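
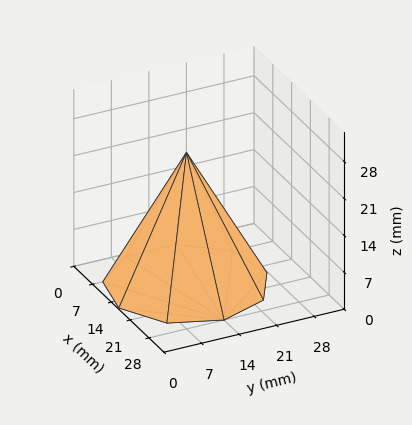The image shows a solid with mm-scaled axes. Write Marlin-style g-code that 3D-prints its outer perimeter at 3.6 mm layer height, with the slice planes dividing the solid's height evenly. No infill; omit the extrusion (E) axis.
Reading the render: the shape is a regular 9-sided pyramid, base circumscribed radius ≈ 14 mm, apex at z ≈ 25 mm (dimensions read to the nearest mm from the axis ticks). For the g-code, the solid's height is divided into equal slices at the stated Δz and each level perimeter traced with G1 moves after a G0 lift.

; perimeter-only toolpath
G21 ; units = mm
G90 ; absolute positioning
G28 ; home
; layer 1
G0 Z3.6
G0 X26.0 Y14.0
G1 X23.2 Y21.7
G1 X16.1 Y25.8
G1 X8.0 Y24.4
G1 X2.7 Y18.1
G1 X2.7 Y9.9
G1 X8.0 Y3.6
G1 X16.1 Y2.2
G1 X23.2 Y6.3
G1 X26.0 Y14.0
; layer 2
G0 Z7.1
G0 X24.0 Y14.0
G1 X21.6 Y20.4
G1 X15.7 Y23.9
G1 X9.0 Y22.6
G1 X4.6 Y17.4
G1 X4.6 Y10.6
G1 X9.0 Y5.4
G1 X15.7 Y4.1
G1 X21.6 Y7.6
G1 X24.0 Y14.0
; layer 3
G0 Z10.7
G0 X22.0 Y14.0
G1 X20.1 Y19.1
G1 X15.4 Y21.9
G1 X10.0 Y20.9
G1 X6.5 Y16.7
G1 X6.5 Y11.3
G1 X10.0 Y7.1
G1 X15.4 Y6.1
G1 X20.1 Y8.9
G1 X22.0 Y14.0
; layer 4
G0 Z14.3
G0 X20.0 Y14.0
G1 X18.6 Y17.9
G1 X15.0 Y19.9
G1 X11.0 Y19.2
G1 X8.3 Y16.1
G1 X8.3 Y11.9
G1 X11.0 Y8.8
G1 X15.0 Y8.1
G1 X18.6 Y10.1
G1 X20.0 Y14.0
; layer 5
G0 Z17.9
G0 X18.0 Y14.0
G1 X17.1 Y16.6
G1 X14.7 Y17.9
G1 X12.0 Y17.5
G1 X10.2 Y15.4
G1 X10.2 Y12.6
G1 X12.0 Y10.5
G1 X14.7 Y10.1
G1 X17.1 Y11.4
G1 X18.0 Y14.0
; layer 6
G0 Z21.4
G0 X16.0 Y14.0
G1 X15.5 Y15.3
G1 X14.3 Y16.0
G1 X13.0 Y15.7
G1 X12.1 Y14.7
G1 X12.1 Y13.3
G1 X13.0 Y12.3
G1 X14.3 Y12.0
G1 X15.5 Y12.7
G1 X16.0 Y14.0
M2 ; end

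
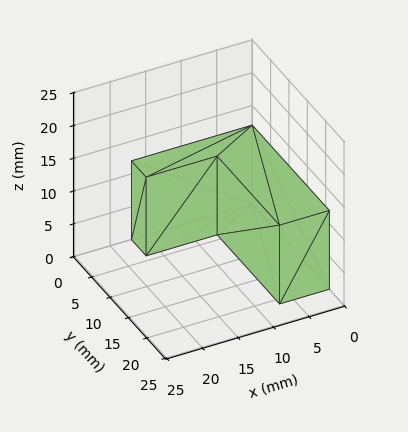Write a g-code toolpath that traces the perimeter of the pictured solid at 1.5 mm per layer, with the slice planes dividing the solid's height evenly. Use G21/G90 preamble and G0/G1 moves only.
Reading the render: the shape is an L-shaped prism: outer 17 × 21 mm, arm thicknesses ≈ 4 mm (horizontal) and 7 mm (vertical), extruded 12 mm in z (dimensions read to the nearest mm from the axis ticks). For the g-code, the solid's height is divided into equal slices at the stated Δz and each level perimeter traced with G1 moves after a G0 lift.

; perimeter-only toolpath
G21 ; units = mm
G90 ; absolute positioning
G28 ; home
; layer 1
G0 Z1.5
G0 X0.0 Y0.0
G1 X17.0 Y0.0
G1 X17.0 Y4.0
G1 X7.0 Y4.0
G1 X7.0 Y21.0
G1 X0.0 Y21.0
G1 X0.0 Y0.0
; layer 2
G0 Z3.0
G0 X0.0 Y0.0
G1 X17.0 Y0.0
G1 X17.0 Y4.0
G1 X7.0 Y4.0
G1 X7.0 Y21.0
G1 X0.0 Y21.0
G1 X0.0 Y0.0
; layer 3
G0 Z4.5
G0 X0.0 Y0.0
G1 X17.0 Y0.0
G1 X17.0 Y4.0
G1 X7.0 Y4.0
G1 X7.0 Y21.0
G1 X0.0 Y21.0
G1 X0.0 Y0.0
; layer 4
G0 Z6.0
G0 X0.0 Y0.0
G1 X17.0 Y0.0
G1 X17.0 Y4.0
G1 X7.0 Y4.0
G1 X7.0 Y21.0
G1 X0.0 Y21.0
G1 X0.0 Y0.0
; layer 5
G0 Z7.5
G0 X0.0 Y0.0
G1 X17.0 Y0.0
G1 X17.0 Y4.0
G1 X7.0 Y4.0
G1 X7.0 Y21.0
G1 X0.0 Y21.0
G1 X0.0 Y0.0
; layer 6
G0 Z9.0
G0 X0.0 Y0.0
G1 X17.0 Y0.0
G1 X17.0 Y4.0
G1 X7.0 Y4.0
G1 X7.0 Y21.0
G1 X0.0 Y21.0
G1 X0.0 Y0.0
; layer 7
G0 Z10.5
G0 X0.0 Y0.0
G1 X17.0 Y0.0
G1 X17.0 Y4.0
G1 X7.0 Y4.0
G1 X7.0 Y21.0
G1 X0.0 Y21.0
G1 X0.0 Y0.0
; layer 8
G0 Z12.0
G0 X0.0 Y0.0
G1 X17.0 Y0.0
G1 X17.0 Y4.0
G1 X7.0 Y4.0
G1 X7.0 Y21.0
G1 X0.0 Y21.0
G1 X0.0 Y0.0
M2 ; end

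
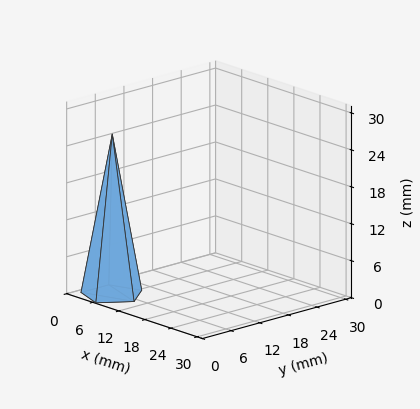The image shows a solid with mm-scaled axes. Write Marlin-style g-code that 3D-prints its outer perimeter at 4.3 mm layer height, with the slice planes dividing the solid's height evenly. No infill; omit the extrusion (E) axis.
Reading the render: the shape is a regular 5-sided pyramid, base circumscribed radius ≈ 5 mm, apex at z ≈ 26 mm (dimensions read to the nearest mm from the axis ticks). For the g-code, the solid's height is divided into equal slices at the stated Δz and each level perimeter traced with G1 moves after a G0 lift.

; perimeter-only toolpath
G21 ; units = mm
G90 ; absolute positioning
G28 ; home
; layer 1
G0 Z4.3
G0 X9.2 Y5.0
G1 X6.2 Y9.0
G1 X1.7 Y7.4
G1 X1.7 Y2.6
G1 X6.2 Y1.0
G1 X9.2 Y5.0
; layer 2
G0 Z8.7
G0 X8.3 Y5.0
G1 X6.0 Y8.2
G1 X2.3 Y6.9
G1 X2.3 Y3.1
G1 X6.0 Y1.8
G1 X8.3 Y5.0
; layer 3
G0 Z13.0
G0 X7.5 Y5.0
G1 X5.8 Y7.4
G1 X3.0 Y6.5
G1 X3.0 Y3.5
G1 X5.8 Y2.6
G1 X7.5 Y5.0
; layer 4
G0 Z17.3
G0 X6.7 Y5.0
G1 X5.5 Y6.6
G1 X3.7 Y6.0
G1 X3.7 Y4.0
G1 X5.5 Y3.4
G1 X6.7 Y5.0
; layer 5
G0 Z21.7
G0 X5.8 Y5.0
G1 X5.2 Y5.8
G1 X4.3 Y5.5
G1 X4.3 Y4.5
G1 X5.2 Y4.2
G1 X5.8 Y5.0
M2 ; end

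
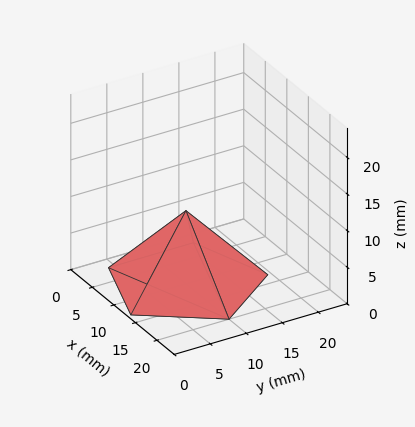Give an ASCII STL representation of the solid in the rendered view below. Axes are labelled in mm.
Reading the render: the shape is a regular 5-sided pyramid, base circumscribed radius ≈ 10 mm, apex at z ≈ 10 mm (dimensions read to the nearest mm from the axis ticks). For the STL, each face is triangulated and given an outward normal.

solid part
  facet normal 0.0000 0.0000 -1.0000
    outer loop
      vertex 1.9 15.9 0.0
      vertex 13.1 19.5 0.0
      vertex 20.0 10.0 0.0
    endloop
  endfacet
  facet normal 0.0000 0.0000 -1.0000
    outer loop
      vertex 1.9 4.1 0.0
      vertex 1.9 15.9 0.0
      vertex 20.0 10.0 0.0
    endloop
  endfacet
  facet normal 0.0000 0.0000 -1.0000
    outer loop
      vertex 13.1 0.5 0.0
      vertex 1.9 4.1 0.0
      vertex 20.0 10.0 0.0
    endloop
  endfacet
  facet normal 0.6290 0.4569 0.6290
    outer loop
      vertex 20.0 10.0 0.0
      vertex 13.1 19.5 0.0
      vertex 10.0 10.0 10.0
    endloop
  endfacet
  facet normal -0.2378 0.7399 0.6292
    outer loop
      vertex 13.1 19.5 0.0
      vertex 1.9 15.9 0.0
      vertex 10.0 10.0 10.0
    endloop
  endfacet
  facet normal -0.7771 0.0000 0.6294
    outer loop
      vertex 1.9 15.9 0.0
      vertex 1.9 4.1 0.0
      vertex 10.0 10.0 10.0
    endloop
  endfacet
  facet normal -0.2378 -0.7399 0.6292
    outer loop
      vertex 1.9 4.1 0.0
      vertex 13.1 0.5 0.0
      vertex 10.0 10.0 10.0
    endloop
  endfacet
  facet normal 0.6290 -0.4569 0.6290
    outer loop
      vertex 13.1 0.5 0.0
      vertex 20.0 10.0 0.0
      vertex 10.0 10.0 10.0
    endloop
  endfacet
endsolid part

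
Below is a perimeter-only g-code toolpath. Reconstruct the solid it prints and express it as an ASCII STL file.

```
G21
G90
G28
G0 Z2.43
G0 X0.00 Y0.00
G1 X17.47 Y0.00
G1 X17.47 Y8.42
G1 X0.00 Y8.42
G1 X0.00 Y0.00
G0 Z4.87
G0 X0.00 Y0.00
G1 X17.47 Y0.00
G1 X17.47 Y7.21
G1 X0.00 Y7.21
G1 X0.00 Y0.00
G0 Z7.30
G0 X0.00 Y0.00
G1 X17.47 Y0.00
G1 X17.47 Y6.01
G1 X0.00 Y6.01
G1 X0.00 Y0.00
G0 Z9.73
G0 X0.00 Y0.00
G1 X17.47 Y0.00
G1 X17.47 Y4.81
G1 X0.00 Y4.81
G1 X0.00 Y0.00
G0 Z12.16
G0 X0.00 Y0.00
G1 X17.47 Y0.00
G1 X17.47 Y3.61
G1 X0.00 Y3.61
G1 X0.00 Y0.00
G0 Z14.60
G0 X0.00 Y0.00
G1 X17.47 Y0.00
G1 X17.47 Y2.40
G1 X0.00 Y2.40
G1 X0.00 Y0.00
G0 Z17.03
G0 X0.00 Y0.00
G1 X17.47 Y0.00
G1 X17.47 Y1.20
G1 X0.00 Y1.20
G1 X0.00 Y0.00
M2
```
solid part
  facet normal 0.0000 0.0000 -1.0000
    outer loop
      vertex 17.47 9.62 0.00
      vertex 17.47 0.00 0.00
      vertex 0.00 0.00 0.00
    endloop
  endfacet
  facet normal 0.0000 0.0000 -1.0000
    outer loop
      vertex 0.00 9.62 0.00
      vertex 17.47 9.62 0.00
      vertex 0.00 0.00 0.00
    endloop
  endfacet
  facet normal 0.0000 -1.0000 0.0000
    outer loop
      vertex 0.00 0.00 0.00
      vertex 17.47 0.00 0.00
      vertex 17.47 0.00 19.46
    endloop
  endfacet
  facet normal 0.0000 -1.0000 0.0000
    outer loop
      vertex 0.00 0.00 0.00
      vertex 17.47 0.00 19.46
      vertex 0.00 0.00 19.46
    endloop
  endfacet
  facet normal 0.0000 0.8964 0.4432
    outer loop
      vertex 0.00 0.00 19.46
      vertex 17.47 0.00 19.46
      vertex 17.47 9.62 0.00
    endloop
  endfacet
  facet normal 0.0000 0.8964 0.4432
    outer loop
      vertex 0.00 0.00 19.46
      vertex 17.47 9.62 0.00
      vertex 0.00 9.62 0.00
    endloop
  endfacet
  facet normal -1.0000 0.0000 0.0000
    outer loop
      vertex 0.00 0.00 19.46
      vertex 0.00 9.62 0.00
      vertex 0.00 0.00 0.00
    endloop
  endfacet
  facet normal 1.0000 0.0000 0.0000
    outer loop
      vertex 17.47 0.00 0.00
      vertex 17.47 9.62 0.00
      vertex 17.47 0.00 19.46
    endloop
  endfacet
endsolid part

The G0 Z moves step by Δz≈2.43 mm. The G1 loops shrink linearly with z, so the solid tapers from its base footprint up to z≈19.5. Closing with a flat bottom cap and the tapered top and triangulating gives 8 facets — a wedge (ramp): 17.5 × 9.62 mm base, rising to 19.5 mm along the y=0 edge and sloping linearly to z=0 at y=9.62.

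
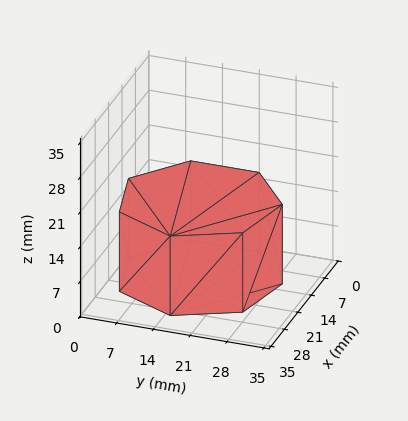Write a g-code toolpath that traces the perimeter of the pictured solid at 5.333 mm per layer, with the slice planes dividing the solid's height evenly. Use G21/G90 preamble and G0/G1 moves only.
Reading the render: the shape is a regular 7-sided prism (a cylinder approximated with 7 flat sides), circumscribed radius ≈ 15 mm, height ≈ 16 mm (dimensions read to the nearest mm from the axis ticks). For the g-code, the solid's height is divided into equal slices at the stated Δz and each level perimeter traced with G1 moves after a G0 lift.

; perimeter-only toolpath
G21 ; units = mm
G90 ; absolute positioning
G28 ; home
; layer 1
G0 Z5.333
G0 X30.000 Y15.000
G1 X24.352 Y26.727
G1 X11.662 Y29.624
G1 X1.485 Y21.508
G1 X1.485 Y8.492
G1 X11.662 Y0.376
G1 X24.352 Y3.273
G1 X30.000 Y15.000
; layer 2
G0 Z10.667
G0 X30.000 Y15.000
G1 X24.352 Y26.727
G1 X11.662 Y29.624
G1 X1.485 Y21.508
G1 X1.485 Y8.492
G1 X11.662 Y0.376
G1 X24.352 Y3.273
G1 X30.000 Y15.000
; layer 3
G0 Z16.000
G0 X30.000 Y15.000
G1 X24.352 Y26.727
G1 X11.662 Y29.624
G1 X1.485 Y21.508
G1 X1.485 Y8.492
G1 X11.662 Y0.376
G1 X24.352 Y3.273
G1 X30.000 Y15.000
M2 ; end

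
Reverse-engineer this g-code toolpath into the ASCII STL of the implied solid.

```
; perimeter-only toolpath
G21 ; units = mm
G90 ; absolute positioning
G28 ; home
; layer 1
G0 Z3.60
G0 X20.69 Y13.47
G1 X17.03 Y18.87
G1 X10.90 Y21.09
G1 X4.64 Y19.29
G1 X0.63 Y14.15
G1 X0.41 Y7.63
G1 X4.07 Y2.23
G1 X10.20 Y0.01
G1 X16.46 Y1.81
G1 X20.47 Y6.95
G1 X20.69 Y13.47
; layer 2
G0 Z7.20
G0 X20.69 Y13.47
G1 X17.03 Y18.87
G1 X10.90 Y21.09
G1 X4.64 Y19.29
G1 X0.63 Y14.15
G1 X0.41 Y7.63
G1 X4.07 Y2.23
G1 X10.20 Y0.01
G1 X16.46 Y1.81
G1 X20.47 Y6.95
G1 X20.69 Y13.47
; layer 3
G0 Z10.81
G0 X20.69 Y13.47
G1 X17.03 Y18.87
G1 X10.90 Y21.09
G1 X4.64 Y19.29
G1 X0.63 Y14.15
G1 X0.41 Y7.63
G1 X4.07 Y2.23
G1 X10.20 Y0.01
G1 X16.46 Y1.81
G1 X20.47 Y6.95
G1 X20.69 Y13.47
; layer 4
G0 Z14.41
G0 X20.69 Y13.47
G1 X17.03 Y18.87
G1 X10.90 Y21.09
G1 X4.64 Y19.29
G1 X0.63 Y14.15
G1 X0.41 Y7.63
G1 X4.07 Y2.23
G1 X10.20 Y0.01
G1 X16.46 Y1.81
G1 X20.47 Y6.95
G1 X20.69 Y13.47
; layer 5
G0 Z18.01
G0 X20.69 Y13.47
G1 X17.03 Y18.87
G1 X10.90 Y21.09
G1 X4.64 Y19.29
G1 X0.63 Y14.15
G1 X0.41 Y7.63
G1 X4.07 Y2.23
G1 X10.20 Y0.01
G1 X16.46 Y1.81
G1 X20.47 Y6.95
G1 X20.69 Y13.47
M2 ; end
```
solid part
  facet normal 0.0000 0.0000 -1.0000
    outer loop
      vertex 10.90 21.09 0.00
      vertex 17.03 18.87 0.00
      vertex 20.69 13.47 0.00
    endloop
  endfacet
  facet normal 0.0000 0.0000 -1.0000
    outer loop
      vertex 4.64 19.29 0.00
      vertex 10.90 21.09 0.00
      vertex 20.69 13.47 0.00
    endloop
  endfacet
  facet normal 0.0000 0.0000 -1.0000
    outer loop
      vertex 0.63 14.15 0.00
      vertex 4.64 19.29 0.00
      vertex 20.69 13.47 0.00
    endloop
  endfacet
  facet normal 0.0000 0.0000 -1.0000
    outer loop
      vertex 0.41 7.63 0.00
      vertex 0.63 14.15 0.00
      vertex 20.69 13.47 0.00
    endloop
  endfacet
  facet normal 0.0000 0.0000 -1.0000
    outer loop
      vertex 4.07 2.23 0.00
      vertex 0.41 7.63 0.00
      vertex 20.69 13.47 0.00
    endloop
  endfacet
  facet normal 0.0000 0.0000 -1.0000
    outer loop
      vertex 10.20 0.01 0.00
      vertex 4.07 2.23 0.00
      vertex 20.69 13.47 0.00
    endloop
  endfacet
  facet normal 0.0000 0.0000 -1.0000
    outer loop
      vertex 16.46 1.81 0.00
      vertex 10.20 0.01 0.00
      vertex 20.69 13.47 0.00
    endloop
  endfacet
  facet normal 0.0000 0.0000 -1.0000
    outer loop
      vertex 20.47 6.95 0.00
      vertex 16.46 1.81 0.00
      vertex 20.69 13.47 0.00
    endloop
  endfacet
  facet normal 0.0000 0.0000 1.0000
    outer loop
      vertex 20.69 13.47 18.01
      vertex 17.03 18.87 18.01
      vertex 10.90 21.09 18.01
    endloop
  endfacet
  facet normal 0.0000 0.0000 1.0000
    outer loop
      vertex 20.69 13.47 18.01
      vertex 10.90 21.09 18.01
      vertex 4.64 19.29 18.01
    endloop
  endfacet
  facet normal 0.0000 0.0000 1.0000
    outer loop
      vertex 20.69 13.47 18.01
      vertex 4.64 19.29 18.01
      vertex 0.63 14.15 18.01
    endloop
  endfacet
  facet normal 0.0000 0.0000 1.0000
    outer loop
      vertex 20.69 13.47 18.01
      vertex 0.63 14.15 18.01
      vertex 0.41 7.63 18.01
    endloop
  endfacet
  facet normal 0.0000 0.0000 1.0000
    outer loop
      vertex 20.69 13.47 18.01
      vertex 0.41 7.63 18.01
      vertex 4.07 2.23 18.01
    endloop
  endfacet
  facet normal 0.0000 0.0000 1.0000
    outer loop
      vertex 20.69 13.47 18.01
      vertex 4.07 2.23 18.01
      vertex 10.20 0.01 18.01
    endloop
  endfacet
  facet normal 0.0000 0.0000 1.0000
    outer loop
      vertex 20.69 13.47 18.01
      vertex 10.20 0.01 18.01
      vertex 16.46 1.81 18.01
    endloop
  endfacet
  facet normal 0.0000 0.0000 1.0000
    outer loop
      vertex 20.69 13.47 18.01
      vertex 16.46 1.81 18.01
      vertex 20.47 6.95 18.01
    endloop
  endfacet
  facet normal 0.8278 0.5611 0.0000
    outer loop
      vertex 20.69 13.47 0.00
      vertex 17.03 18.87 0.00
      vertex 17.03 18.87 18.01
    endloop
  endfacet
  facet normal 0.8278 0.5611 0.0000
    outer loop
      vertex 20.69 13.47 0.00
      vertex 17.03 18.87 18.01
      vertex 20.69 13.47 18.01
    endloop
  endfacet
  facet normal 0.3405 0.9402 0.0000
    outer loop
      vertex 17.03 18.87 0.00
      vertex 10.90 21.09 0.00
      vertex 10.90 21.09 18.01
    endloop
  endfacet
  facet normal 0.3405 0.9402 0.0000
    outer loop
      vertex 17.03 18.87 0.00
      vertex 10.90 21.09 18.01
      vertex 17.03 18.87 18.01
    endloop
  endfacet
  facet normal -0.2763 0.9611 0.0000
    outer loop
      vertex 10.90 21.09 0.00
      vertex 4.64 19.29 0.00
      vertex 4.64 19.29 18.01
    endloop
  endfacet
  facet normal -0.2763 0.9611 0.0000
    outer loop
      vertex 10.90 21.09 0.00
      vertex 4.64 19.29 18.01
      vertex 10.90 21.09 18.01
    endloop
  endfacet
  facet normal -0.7884 0.6151 0.0000
    outer loop
      vertex 4.64 19.29 0.00
      vertex 0.63 14.15 0.00
      vertex 0.63 14.15 18.01
    endloop
  endfacet
  facet normal -0.7884 0.6151 0.0000
    outer loop
      vertex 4.64 19.29 0.00
      vertex 0.63 14.15 18.01
      vertex 4.64 19.29 18.01
    endloop
  endfacet
  facet normal -0.9994 0.0337 0.0000
    outer loop
      vertex 0.63 14.15 0.00
      vertex 0.41 7.63 0.00
      vertex 0.41 7.63 18.01
    endloop
  endfacet
  facet normal -0.9994 0.0337 0.0000
    outer loop
      vertex 0.63 14.15 0.00
      vertex 0.41 7.63 18.01
      vertex 0.63 14.15 18.01
    endloop
  endfacet
  facet normal -0.8278 -0.5611 0.0000
    outer loop
      vertex 0.41 7.63 0.00
      vertex 4.07 2.23 0.00
      vertex 4.07 2.23 18.01
    endloop
  endfacet
  facet normal -0.8278 -0.5611 0.0000
    outer loop
      vertex 0.41 7.63 0.00
      vertex 4.07 2.23 18.01
      vertex 0.41 7.63 18.01
    endloop
  endfacet
  facet normal -0.3405 -0.9402 0.0000
    outer loop
      vertex 4.07 2.23 0.00
      vertex 10.20 0.01 0.00
      vertex 10.20 0.01 18.01
    endloop
  endfacet
  facet normal -0.3405 -0.9402 0.0000
    outer loop
      vertex 4.07 2.23 0.00
      vertex 10.20 0.01 18.01
      vertex 4.07 2.23 18.01
    endloop
  endfacet
  facet normal 0.2763 -0.9611 0.0000
    outer loop
      vertex 10.20 0.01 0.00
      vertex 16.46 1.81 0.00
      vertex 16.46 1.81 18.01
    endloop
  endfacet
  facet normal 0.2763 -0.9611 0.0000
    outer loop
      vertex 10.20 0.01 0.00
      vertex 16.46 1.81 18.01
      vertex 10.20 0.01 18.01
    endloop
  endfacet
  facet normal 0.7884 -0.6151 0.0000
    outer loop
      vertex 16.46 1.81 0.00
      vertex 20.47 6.95 0.00
      vertex 20.47 6.95 18.01
    endloop
  endfacet
  facet normal 0.7884 -0.6151 0.0000
    outer loop
      vertex 16.46 1.81 0.00
      vertex 20.47 6.95 18.01
      vertex 16.46 1.81 18.01
    endloop
  endfacet
  facet normal 0.9994 -0.0337 0.0000
    outer loop
      vertex 20.47 6.95 0.00
      vertex 20.69 13.47 0.00
      vertex 20.69 13.47 18.01
    endloop
  endfacet
  facet normal 0.9994 -0.0337 0.0000
    outer loop
      vertex 20.47 6.95 0.00
      vertex 20.69 13.47 18.01
      vertex 20.47 6.95 18.01
    endloop
  endfacet
endsolid part

The G0 Z moves step by Δz≈3.60 mm. Every layer's G1 loop is the same polygon, so the solid is a straight extrusion of it from z=0 to z≈18. Closing with flat bottom and top caps and triangulating gives 36 facets — a regular 10-sided prism (a cylinder approximated with 10 flat sides), circumscribed radius ≈ 10.6 mm, height ≈ 18 mm.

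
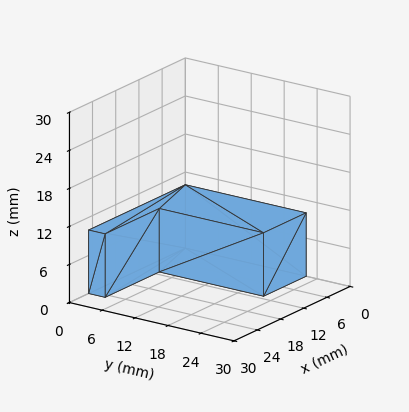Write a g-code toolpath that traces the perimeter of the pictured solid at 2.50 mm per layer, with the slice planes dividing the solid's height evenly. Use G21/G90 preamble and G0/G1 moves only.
Reading the render: the shape is an L-shaped prism: outer 25 × 22 mm, arm thicknesses ≈ 3 mm (horizontal) and 11 mm (vertical), extruded 10 mm in z (dimensions read to the nearest mm from the axis ticks). For the g-code, the solid's height is divided into equal slices at the stated Δz and each level perimeter traced with G1 moves after a G0 lift.

; perimeter-only toolpath
G21 ; units = mm
G90 ; absolute positioning
G28 ; home
; layer 1
G0 Z2.50
G0 X0.00 Y0.00
G1 X25.00 Y0.00
G1 X25.00 Y3.00
G1 X11.00 Y3.00
G1 X11.00 Y22.00
G1 X0.00 Y22.00
G1 X0.00 Y0.00
; layer 2
G0 Z5.00
G0 X0.00 Y0.00
G1 X25.00 Y0.00
G1 X25.00 Y3.00
G1 X11.00 Y3.00
G1 X11.00 Y22.00
G1 X0.00 Y22.00
G1 X0.00 Y0.00
; layer 3
G0 Z7.50
G0 X0.00 Y0.00
G1 X25.00 Y0.00
G1 X25.00 Y3.00
G1 X11.00 Y3.00
G1 X11.00 Y22.00
G1 X0.00 Y22.00
G1 X0.00 Y0.00
; layer 4
G0 Z10.00
G0 X0.00 Y0.00
G1 X25.00 Y0.00
G1 X25.00 Y3.00
G1 X11.00 Y3.00
G1 X11.00 Y22.00
G1 X0.00 Y22.00
G1 X0.00 Y0.00
M2 ; end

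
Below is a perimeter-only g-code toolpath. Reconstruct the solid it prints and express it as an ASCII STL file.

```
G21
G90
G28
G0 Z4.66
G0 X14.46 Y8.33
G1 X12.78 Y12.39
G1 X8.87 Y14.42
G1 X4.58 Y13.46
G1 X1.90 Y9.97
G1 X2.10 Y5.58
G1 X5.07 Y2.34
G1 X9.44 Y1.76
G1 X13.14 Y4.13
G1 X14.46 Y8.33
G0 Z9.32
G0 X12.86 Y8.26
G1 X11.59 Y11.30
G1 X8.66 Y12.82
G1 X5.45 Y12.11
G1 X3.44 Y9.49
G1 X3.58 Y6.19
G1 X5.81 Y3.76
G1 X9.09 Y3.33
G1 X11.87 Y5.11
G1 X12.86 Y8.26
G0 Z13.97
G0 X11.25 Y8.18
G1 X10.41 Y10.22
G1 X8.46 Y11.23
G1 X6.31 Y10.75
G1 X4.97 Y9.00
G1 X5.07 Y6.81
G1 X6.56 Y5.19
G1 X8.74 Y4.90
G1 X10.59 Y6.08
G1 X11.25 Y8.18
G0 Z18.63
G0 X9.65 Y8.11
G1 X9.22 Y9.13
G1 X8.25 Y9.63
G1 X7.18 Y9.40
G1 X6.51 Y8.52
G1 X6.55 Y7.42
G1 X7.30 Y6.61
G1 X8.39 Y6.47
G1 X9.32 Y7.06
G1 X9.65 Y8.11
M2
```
solid part
  facet normal 0.0000 0.0000 -1.0000
    outer loop
      vertex 9.08 16.01 0.00
      vertex 13.96 13.48 0.00
      vertex 16.07 8.40 0.00
    endloop
  endfacet
  facet normal 0.0000 0.0000 -1.0000
    outer loop
      vertex 3.72 14.82 0.00
      vertex 9.08 16.01 0.00
      vertex 16.07 8.40 0.00
    endloop
  endfacet
  facet normal 0.0000 0.0000 -1.0000
    outer loop
      vertex 0.37 10.45 0.00
      vertex 3.72 14.82 0.00
      vertex 16.07 8.40 0.00
    endloop
  endfacet
  facet normal 0.0000 0.0000 -1.0000
    outer loop
      vertex 0.61 4.96 0.00
      vertex 0.37 10.45 0.00
      vertex 16.07 8.40 0.00
    endloop
  endfacet
  facet normal 0.0000 0.0000 -1.0000
    outer loop
      vertex 4.33 0.91 0.00
      vertex 0.61 4.96 0.00
      vertex 16.07 8.40 0.00
    endloop
  endfacet
  facet normal 0.0000 0.0000 -1.0000
    outer loop
      vertex 9.79 0.19 0.00
      vertex 4.33 0.91 0.00
      vertex 16.07 8.40 0.00
    endloop
  endfacet
  facet normal 0.0000 0.0000 -1.0000
    outer loop
      vertex 14.42 3.15 0.00
      vertex 9.79 0.19 0.00
      vertex 16.07 8.40 0.00
    endloop
  endfacet
  facet normal 0.8785 0.3649 0.3085
    outer loop
      vertex 16.07 8.40 0.00
      vertex 13.96 13.48 0.00
      vertex 8.04 8.04 23.29
    endloop
  endfacet
  facet normal 0.4378 0.8445 0.3085
    outer loop
      vertex 13.96 13.48 0.00
      vertex 9.08 16.01 0.00
      vertex 8.04 8.04 23.29
    endloop
  endfacet
  facet normal -0.2062 0.9286 0.3086
    outer loop
      vertex 9.08 16.01 0.00
      vertex 3.72 14.82 0.00
      vertex 8.04 8.04 23.29
    endloop
  endfacet
  facet normal -0.7549 0.5787 0.3085
    outer loop
      vertex 3.72 14.82 0.00
      vertex 0.37 10.45 0.00
      vertex 8.04 8.04 23.29
    endloop
  endfacet
  facet normal -0.9503 -0.0415 0.3086
    outer loop
      vertex 0.37 10.45 0.00
      vertex 0.61 4.96 0.00
      vertex 8.04 8.04 23.29
    endloop
  endfacet
  facet normal -0.7005 -0.6435 0.3086
    outer loop
      vertex 0.61 4.96 0.00
      vertex 4.33 0.91 0.00
      vertex 8.04 8.04 23.29
    endloop
  endfacet
  facet normal -0.1244 -0.9431 0.3085
    outer loop
      vertex 4.33 0.91 0.00
      vertex 9.79 0.19 0.00
      vertex 8.04 8.04 23.29
    endloop
  endfacet
  facet normal 0.5123 -0.8014 0.3086
    outer loop
      vertex 9.79 0.19 0.00
      vertex 14.42 3.15 0.00
      vertex 8.04 8.04 23.29
    endloop
  endfacet
  facet normal 0.9075 -0.2852 0.3085
    outer loop
      vertex 14.42 3.15 0.00
      vertex 16.07 8.40 0.00
      vertex 8.04 8.04 23.29
    endloop
  endfacet
endsolid part

The G0 Z moves step by Δz≈4.66 mm. The G1 loops shrink linearly with z, so the solid tapers from its base footprint up to z≈23.3. Closing with a flat bottom cap and the tapered top and triangulating gives 16 facets — a regular 9-sided pyramid, base circumscribed radius ≈ 8.04 mm, apex at z ≈ 23.3 mm.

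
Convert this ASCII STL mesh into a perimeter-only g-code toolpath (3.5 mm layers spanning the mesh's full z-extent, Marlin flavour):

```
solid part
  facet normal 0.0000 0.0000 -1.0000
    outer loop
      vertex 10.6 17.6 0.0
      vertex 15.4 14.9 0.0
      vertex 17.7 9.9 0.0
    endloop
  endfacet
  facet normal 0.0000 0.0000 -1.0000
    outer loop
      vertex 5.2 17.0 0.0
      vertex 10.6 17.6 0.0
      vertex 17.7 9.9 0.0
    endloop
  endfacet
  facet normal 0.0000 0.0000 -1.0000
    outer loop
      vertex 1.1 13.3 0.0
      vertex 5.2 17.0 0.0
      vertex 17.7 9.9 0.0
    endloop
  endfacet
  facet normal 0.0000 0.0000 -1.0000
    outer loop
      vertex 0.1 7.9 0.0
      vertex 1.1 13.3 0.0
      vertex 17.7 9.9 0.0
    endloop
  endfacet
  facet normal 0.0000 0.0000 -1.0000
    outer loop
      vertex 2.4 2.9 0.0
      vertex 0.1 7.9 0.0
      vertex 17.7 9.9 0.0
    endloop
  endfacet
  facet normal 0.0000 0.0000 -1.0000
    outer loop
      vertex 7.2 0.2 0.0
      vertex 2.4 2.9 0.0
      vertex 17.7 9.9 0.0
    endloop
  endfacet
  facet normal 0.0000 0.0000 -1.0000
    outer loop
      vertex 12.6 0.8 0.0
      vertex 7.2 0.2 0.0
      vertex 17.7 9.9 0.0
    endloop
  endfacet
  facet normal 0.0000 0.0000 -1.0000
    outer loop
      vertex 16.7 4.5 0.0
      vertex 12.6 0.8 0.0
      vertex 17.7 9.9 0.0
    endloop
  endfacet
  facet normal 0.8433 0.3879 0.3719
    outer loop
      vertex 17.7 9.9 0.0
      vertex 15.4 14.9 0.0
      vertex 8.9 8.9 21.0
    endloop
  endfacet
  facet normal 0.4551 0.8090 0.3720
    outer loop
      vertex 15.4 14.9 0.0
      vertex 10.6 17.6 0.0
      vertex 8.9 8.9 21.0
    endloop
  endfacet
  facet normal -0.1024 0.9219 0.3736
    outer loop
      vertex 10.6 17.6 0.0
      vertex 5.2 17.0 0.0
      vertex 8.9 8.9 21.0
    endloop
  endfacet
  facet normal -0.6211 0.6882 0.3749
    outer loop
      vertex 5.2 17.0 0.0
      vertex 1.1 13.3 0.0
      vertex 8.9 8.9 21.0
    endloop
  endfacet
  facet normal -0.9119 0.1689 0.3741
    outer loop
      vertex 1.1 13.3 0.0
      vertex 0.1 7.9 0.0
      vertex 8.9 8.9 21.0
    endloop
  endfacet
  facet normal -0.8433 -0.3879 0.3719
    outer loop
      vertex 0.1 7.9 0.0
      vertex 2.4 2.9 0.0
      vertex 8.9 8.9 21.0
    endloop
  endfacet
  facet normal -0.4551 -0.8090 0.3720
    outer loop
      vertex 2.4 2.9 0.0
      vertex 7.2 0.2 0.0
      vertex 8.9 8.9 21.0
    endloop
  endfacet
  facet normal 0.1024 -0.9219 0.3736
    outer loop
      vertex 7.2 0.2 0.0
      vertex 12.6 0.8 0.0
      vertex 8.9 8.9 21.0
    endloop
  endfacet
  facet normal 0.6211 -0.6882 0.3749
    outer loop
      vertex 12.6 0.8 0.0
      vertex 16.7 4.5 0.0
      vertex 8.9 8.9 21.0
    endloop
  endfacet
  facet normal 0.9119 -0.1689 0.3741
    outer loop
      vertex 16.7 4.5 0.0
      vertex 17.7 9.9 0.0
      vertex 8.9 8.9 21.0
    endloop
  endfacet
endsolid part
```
; perimeter-only toolpath
G21 ; units = mm
G90 ; absolute positioning
G28 ; home
; layer 1
G0 Z3.5
G0 X16.2 Y9.7
G1 X14.3 Y13.9
G1 X10.3 Y16.2
G1 X5.8 Y15.7
G1 X2.4 Y12.6
G1 X1.6 Y8.1
G1 X3.5 Y3.9
G1 X7.5 Y1.6
G1 X12.0 Y2.1
G1 X15.4 Y5.2
G1 X16.2 Y9.7
; layer 2
G0 Z7.0
G0 X14.8 Y9.6
G1 X13.2 Y12.9
G1 X10.0 Y14.7
G1 X6.4 Y14.3
G1 X3.7 Y11.8
G1 X3.0 Y8.2
G1 X4.6 Y4.9
G1 X7.8 Y3.1
G1 X11.4 Y3.5
G1 X14.1 Y6.0
G1 X14.8 Y9.6
; layer 3
G0 Z10.5
G0 X13.3 Y9.4
G1 X12.2 Y11.9
G1 X9.8 Y13.2
G1 X7.1 Y12.9
G1 X5.0 Y11.1
G1 X4.5 Y8.4
G1 X5.7 Y5.9
G1 X8.1 Y4.5
G1 X10.8 Y4.9
G1 X12.8 Y6.7
G1 X13.3 Y9.4
; layer 4
G0 Z14.0
G0 X11.8 Y9.2
G1 X11.1 Y10.9
G1 X9.5 Y11.8
G1 X7.7 Y11.6
G1 X6.3 Y10.4
G1 X6.0 Y8.6
G1 X6.7 Y6.9
G1 X8.3 Y6.0
G1 X10.1 Y6.2
G1 X11.5 Y7.4
G1 X11.8 Y9.2
; layer 5
G0 Z17.5
G0 X10.4 Y9.1
G1 X10.0 Y9.9
G1 X9.2 Y10.3
G1 X8.3 Y10.2
G1 X7.6 Y9.6
G1 X7.4 Y8.7
G1 X7.8 Y7.9
G1 X8.6 Y7.5
G1 X9.5 Y7.6
G1 X10.2 Y8.2
G1 X10.4 Y9.1
M2 ; end

The solid is a regular 10-sided pyramid, base circumscribed radius ≈ 8.9 mm, apex at z ≈ 21 mm. Slicing at Δz = 3.5 mm — 6 equal slices spanning the solid's height, so layer i sits at z = i·h/6 — gives 5 non-empty perimeters. Each is a 10-segment closed polygon; G0 lifts to the layer z and rapids to the start vertex, then G1 traces the edges. The cross-section shrinks linearly with z (the slice at the apex is degenerate and omitted).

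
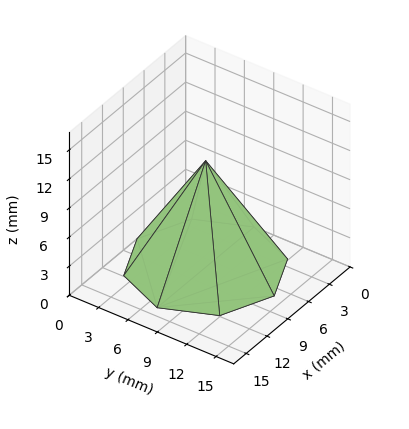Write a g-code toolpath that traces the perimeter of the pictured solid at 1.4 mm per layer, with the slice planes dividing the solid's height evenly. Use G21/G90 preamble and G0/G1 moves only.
Reading the render: the shape is a regular 8-sided pyramid, base circumscribed radius ≈ 7 mm, apex at z ≈ 11 mm (dimensions read to the nearest mm from the axis ticks). For the g-code, the solid's height is divided into equal slices at the stated Δz and each level perimeter traced with G1 moves after a G0 lift.

; perimeter-only toolpath
G21 ; units = mm
G90 ; absolute positioning
G28 ; home
; layer 1
G0 Z1.4
G0 X13.1 Y7.0
G1 X11.3 Y11.3
G1 X7.0 Y13.1
G1 X2.7 Y11.3
G1 X0.9 Y7.0
G1 X2.7 Y2.7
G1 X7.0 Y0.9
G1 X11.3 Y2.7
G1 X13.1 Y7.0
; layer 2
G0 Z2.8
G0 X12.2 Y7.0
G1 X10.7 Y10.7
G1 X7.0 Y12.2
G1 X3.3 Y10.7
G1 X1.8 Y7.0
G1 X3.3 Y3.3
G1 X7.0 Y1.8
G1 X10.7 Y3.3
G1 X12.2 Y7.0
; layer 3
G0 Z4.1
G0 X11.4 Y7.0
G1 X10.1 Y10.1
G1 X7.0 Y11.4
G1 X3.9 Y10.1
G1 X2.6 Y7.0
G1 X3.9 Y3.9
G1 X7.0 Y2.6
G1 X10.1 Y3.9
G1 X11.4 Y7.0
; layer 4
G0 Z5.5
G0 X10.5 Y7.0
G1 X9.4 Y9.4
G1 X7.0 Y10.5
G1 X4.5 Y9.4
G1 X3.5 Y7.0
G1 X4.5 Y4.5
G1 X7.0 Y3.5
G1 X9.4 Y4.5
G1 X10.5 Y7.0
; layer 5
G0 Z6.9
G0 X9.6 Y7.0
G1 X8.8 Y8.8
G1 X7.0 Y9.6
G1 X5.2 Y8.8
G1 X4.4 Y7.0
G1 X5.2 Y5.2
G1 X7.0 Y4.4
G1 X8.8 Y5.2
G1 X9.6 Y7.0
; layer 6
G0 Z8.2
G0 X8.8 Y7.0
G1 X8.2 Y8.2
G1 X7.0 Y8.8
G1 X5.8 Y8.2
G1 X5.2 Y7.0
G1 X5.8 Y5.8
G1 X7.0 Y5.2
G1 X8.2 Y5.8
G1 X8.8 Y7.0
; layer 7
G0 Z9.6
G0 X7.9 Y7.0
G1 X7.6 Y7.6
G1 X7.0 Y7.9
G1 X6.4 Y7.6
G1 X6.1 Y7.0
G1 X6.4 Y6.4
G1 X7.0 Y6.1
G1 X7.6 Y6.4
G1 X7.9 Y7.0
M2 ; end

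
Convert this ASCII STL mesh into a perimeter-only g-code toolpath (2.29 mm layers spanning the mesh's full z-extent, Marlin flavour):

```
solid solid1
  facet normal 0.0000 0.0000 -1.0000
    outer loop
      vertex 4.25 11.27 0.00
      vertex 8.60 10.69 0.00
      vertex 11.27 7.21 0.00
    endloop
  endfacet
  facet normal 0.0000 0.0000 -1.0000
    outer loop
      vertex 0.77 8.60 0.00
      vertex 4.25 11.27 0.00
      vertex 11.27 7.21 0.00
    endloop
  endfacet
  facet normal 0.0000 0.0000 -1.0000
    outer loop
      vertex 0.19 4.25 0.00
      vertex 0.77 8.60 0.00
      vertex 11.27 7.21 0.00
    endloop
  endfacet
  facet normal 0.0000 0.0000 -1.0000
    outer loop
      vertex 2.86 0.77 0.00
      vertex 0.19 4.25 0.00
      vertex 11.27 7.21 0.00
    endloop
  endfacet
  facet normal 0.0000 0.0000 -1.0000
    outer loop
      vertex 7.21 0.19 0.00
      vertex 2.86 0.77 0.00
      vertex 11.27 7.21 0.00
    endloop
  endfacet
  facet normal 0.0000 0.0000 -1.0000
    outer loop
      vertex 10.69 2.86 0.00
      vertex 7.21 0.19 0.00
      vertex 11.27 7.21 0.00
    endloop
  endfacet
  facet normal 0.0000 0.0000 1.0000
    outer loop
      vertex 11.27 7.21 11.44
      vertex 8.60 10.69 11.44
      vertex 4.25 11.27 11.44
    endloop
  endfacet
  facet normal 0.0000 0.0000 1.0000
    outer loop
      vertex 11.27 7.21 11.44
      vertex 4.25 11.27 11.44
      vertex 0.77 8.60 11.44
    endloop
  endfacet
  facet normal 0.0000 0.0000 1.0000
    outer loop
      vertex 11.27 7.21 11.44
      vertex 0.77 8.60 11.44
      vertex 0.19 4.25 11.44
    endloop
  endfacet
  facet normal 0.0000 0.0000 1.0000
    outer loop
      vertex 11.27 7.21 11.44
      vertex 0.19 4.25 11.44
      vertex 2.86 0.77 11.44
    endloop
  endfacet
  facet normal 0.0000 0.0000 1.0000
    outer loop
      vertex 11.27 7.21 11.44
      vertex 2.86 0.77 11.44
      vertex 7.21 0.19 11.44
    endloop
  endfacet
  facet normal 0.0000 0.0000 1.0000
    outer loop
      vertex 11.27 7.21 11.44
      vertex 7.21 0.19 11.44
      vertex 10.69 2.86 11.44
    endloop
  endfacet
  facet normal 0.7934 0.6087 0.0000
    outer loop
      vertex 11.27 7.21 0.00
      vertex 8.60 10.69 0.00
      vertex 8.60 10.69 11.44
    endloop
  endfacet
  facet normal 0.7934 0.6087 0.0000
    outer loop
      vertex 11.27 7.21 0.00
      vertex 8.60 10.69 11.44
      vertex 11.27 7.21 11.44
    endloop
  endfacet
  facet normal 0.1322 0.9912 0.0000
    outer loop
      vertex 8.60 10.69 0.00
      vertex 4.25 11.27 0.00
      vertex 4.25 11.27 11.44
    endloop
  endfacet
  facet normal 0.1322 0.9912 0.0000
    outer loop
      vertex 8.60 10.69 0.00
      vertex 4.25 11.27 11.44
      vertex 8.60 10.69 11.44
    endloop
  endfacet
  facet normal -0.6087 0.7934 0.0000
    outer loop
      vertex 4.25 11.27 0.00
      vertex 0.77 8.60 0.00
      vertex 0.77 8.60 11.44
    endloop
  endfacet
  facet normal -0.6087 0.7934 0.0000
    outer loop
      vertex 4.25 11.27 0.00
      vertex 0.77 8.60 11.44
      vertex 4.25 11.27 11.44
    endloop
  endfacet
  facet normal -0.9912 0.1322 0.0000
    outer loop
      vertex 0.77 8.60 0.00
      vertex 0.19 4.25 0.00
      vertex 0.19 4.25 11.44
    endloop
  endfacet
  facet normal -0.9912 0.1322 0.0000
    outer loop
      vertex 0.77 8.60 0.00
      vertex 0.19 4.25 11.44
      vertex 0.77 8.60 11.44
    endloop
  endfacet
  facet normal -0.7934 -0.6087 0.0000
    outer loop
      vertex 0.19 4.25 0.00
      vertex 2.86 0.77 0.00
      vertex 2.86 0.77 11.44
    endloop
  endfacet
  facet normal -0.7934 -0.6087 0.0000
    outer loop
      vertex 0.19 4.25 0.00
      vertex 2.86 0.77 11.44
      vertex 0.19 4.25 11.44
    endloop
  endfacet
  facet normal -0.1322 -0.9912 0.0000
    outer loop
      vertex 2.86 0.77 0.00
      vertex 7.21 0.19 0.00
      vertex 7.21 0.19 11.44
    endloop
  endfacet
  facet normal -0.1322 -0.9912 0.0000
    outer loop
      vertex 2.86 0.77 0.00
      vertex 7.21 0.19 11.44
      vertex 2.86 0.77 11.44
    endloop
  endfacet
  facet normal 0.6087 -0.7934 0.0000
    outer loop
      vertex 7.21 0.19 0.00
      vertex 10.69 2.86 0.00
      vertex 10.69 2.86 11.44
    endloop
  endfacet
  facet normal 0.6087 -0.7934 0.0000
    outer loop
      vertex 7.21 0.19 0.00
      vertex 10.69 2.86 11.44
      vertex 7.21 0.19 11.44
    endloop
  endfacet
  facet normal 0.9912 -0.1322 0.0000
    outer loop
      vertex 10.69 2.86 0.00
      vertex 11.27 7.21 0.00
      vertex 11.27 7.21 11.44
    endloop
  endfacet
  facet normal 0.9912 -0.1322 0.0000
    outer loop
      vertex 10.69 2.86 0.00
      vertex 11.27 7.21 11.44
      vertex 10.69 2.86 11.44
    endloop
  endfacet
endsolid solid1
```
; perimeter-only toolpath
G21 ; units = mm
G90 ; absolute positioning
G28 ; home
; layer 1
G0 Z2.29
G0 X11.27 Y7.21
G1 X8.60 Y10.69
G1 X4.25 Y11.27
G1 X0.77 Y8.60
G1 X0.19 Y4.25
G1 X2.86 Y0.77
G1 X7.21 Y0.19
G1 X10.69 Y2.86
G1 X11.27 Y7.21
; layer 2
G0 Z4.58
G0 X11.27 Y7.21
G1 X8.60 Y10.69
G1 X4.25 Y11.27
G1 X0.77 Y8.60
G1 X0.19 Y4.25
G1 X2.86 Y0.77
G1 X7.21 Y0.19
G1 X10.69 Y2.86
G1 X11.27 Y7.21
; layer 3
G0 Z6.86
G0 X11.27 Y7.21
G1 X8.60 Y10.69
G1 X4.25 Y11.27
G1 X0.77 Y8.60
G1 X0.19 Y4.25
G1 X2.86 Y0.77
G1 X7.21 Y0.19
G1 X10.69 Y2.86
G1 X11.27 Y7.21
; layer 4
G0 Z9.15
G0 X11.27 Y7.21
G1 X8.60 Y10.69
G1 X4.25 Y11.27
G1 X0.77 Y8.60
G1 X0.19 Y4.25
G1 X2.86 Y0.77
G1 X7.21 Y0.19
G1 X10.69 Y2.86
G1 X11.27 Y7.21
; layer 5
G0 Z11.44
G0 X11.27 Y7.21
G1 X8.60 Y10.69
G1 X4.25 Y11.27
G1 X0.77 Y8.60
G1 X0.19 Y4.25
G1 X2.86 Y0.77
G1 X7.21 Y0.19
G1 X10.69 Y2.86
G1 X11.27 Y7.21
M2 ; end

The solid is a regular 8-sided prism (a cylinder approximated with 8 flat sides), circumscribed radius ≈ 5.73 mm, height ≈ 11.4 mm. Slicing at Δz = 2.29 mm — 5 equal slices spanning the solid's height, so layer i sits at z = i·h/5 — gives 5 non-empty perimeters. Each is a 8-segment closed polygon; G0 lifts to the layer z and rapids to the start vertex, then G1 traces the edges.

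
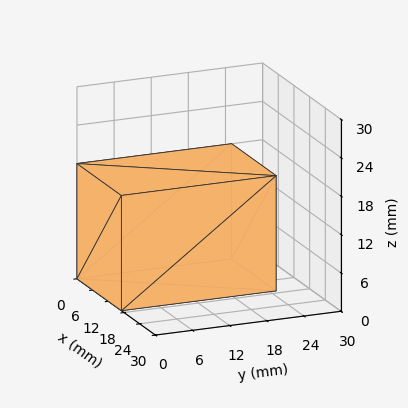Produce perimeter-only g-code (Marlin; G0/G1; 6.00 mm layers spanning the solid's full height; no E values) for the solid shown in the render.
Reading the render: the shape is a rectangular box, roughly 17 × 25 mm footprint and 18 mm tall (dimensions read to the nearest mm from the axis ticks). For the g-code, the solid's height is divided into equal slices at the stated Δz and each level perimeter traced with G1 moves after a G0 lift.

; perimeter-only toolpath
G21 ; units = mm
G90 ; absolute positioning
G28 ; home
; layer 1
G0 Z6.00
G0 X0.00 Y0.00
G1 X17.00 Y0.00
G1 X17.00 Y25.00
G1 X0.00 Y25.00
G1 X0.00 Y0.00
; layer 2
G0 Z12.00
G0 X0.00 Y0.00
G1 X17.00 Y0.00
G1 X17.00 Y25.00
G1 X0.00 Y25.00
G1 X0.00 Y0.00
; layer 3
G0 Z18.00
G0 X0.00 Y0.00
G1 X17.00 Y0.00
G1 X17.00 Y25.00
G1 X0.00 Y25.00
G1 X0.00 Y0.00
M2 ; end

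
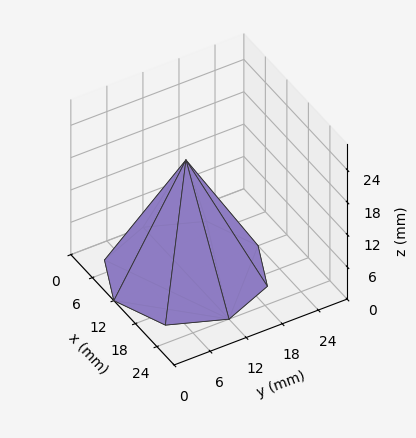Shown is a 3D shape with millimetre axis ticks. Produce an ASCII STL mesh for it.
Reading the render: the shape is a regular 8-sided pyramid, base circumscribed radius ≈ 12 mm, apex at z ≈ 21 mm (dimensions read to the nearest mm from the axis ticks). For the STL, each face is triangulated and given an outward normal.

solid part
  facet normal 0.0000 0.0000 -1.0000
    outer loop
      vertex 12.00 24.00 0.00
      vertex 20.49 20.49 0.00
      vertex 24.00 12.00 0.00
    endloop
  endfacet
  facet normal 0.0000 0.0000 -1.0000
    outer loop
      vertex 3.51 20.49 0.00
      vertex 12.00 24.00 0.00
      vertex 24.00 12.00 0.00
    endloop
  endfacet
  facet normal 0.0000 0.0000 -1.0000
    outer loop
      vertex 0.00 12.00 0.00
      vertex 3.51 20.49 0.00
      vertex 24.00 12.00 0.00
    endloop
  endfacet
  facet normal 0.0000 0.0000 -1.0000
    outer loop
      vertex 3.51 3.51 0.00
      vertex 0.00 12.00 0.00
      vertex 24.00 12.00 0.00
    endloop
  endfacet
  facet normal 0.0000 0.0000 -1.0000
    outer loop
      vertex 12.00 0.00 0.00
      vertex 3.51 3.51 0.00
      vertex 24.00 12.00 0.00
    endloop
  endfacet
  facet normal 0.0000 0.0000 -1.0000
    outer loop
      vertex 20.49 3.51 0.00
      vertex 12.00 0.00 0.00
      vertex 24.00 12.00 0.00
    endloop
  endfacet
  facet normal 0.8172 0.3378 0.4670
    outer loop
      vertex 24.00 12.00 0.00
      vertex 20.49 20.49 0.00
      vertex 12.00 12.00 21.00
    endloop
  endfacet
  facet normal 0.3378 0.8172 0.4670
    outer loop
      vertex 20.49 20.49 0.00
      vertex 12.00 24.00 0.00
      vertex 12.00 12.00 21.00
    endloop
  endfacet
  facet normal -0.3378 0.8172 0.4670
    outer loop
      vertex 12.00 24.00 0.00
      vertex 3.51 20.49 0.00
      vertex 12.00 12.00 21.00
    endloop
  endfacet
  facet normal -0.8172 0.3378 0.4670
    outer loop
      vertex 3.51 20.49 0.00
      vertex 0.00 12.00 0.00
      vertex 12.00 12.00 21.00
    endloop
  endfacet
  facet normal -0.8172 -0.3378 0.4670
    outer loop
      vertex 0.00 12.00 0.00
      vertex 3.51 3.51 0.00
      vertex 12.00 12.00 21.00
    endloop
  endfacet
  facet normal -0.3378 -0.8172 0.4670
    outer loop
      vertex 3.51 3.51 0.00
      vertex 12.00 0.00 0.00
      vertex 12.00 12.00 21.00
    endloop
  endfacet
  facet normal 0.3378 -0.8172 0.4670
    outer loop
      vertex 12.00 0.00 0.00
      vertex 20.49 3.51 0.00
      vertex 12.00 12.00 21.00
    endloop
  endfacet
  facet normal 0.8172 -0.3378 0.4670
    outer loop
      vertex 20.49 3.51 0.00
      vertex 24.00 12.00 0.00
      vertex 12.00 12.00 21.00
    endloop
  endfacet
endsolid part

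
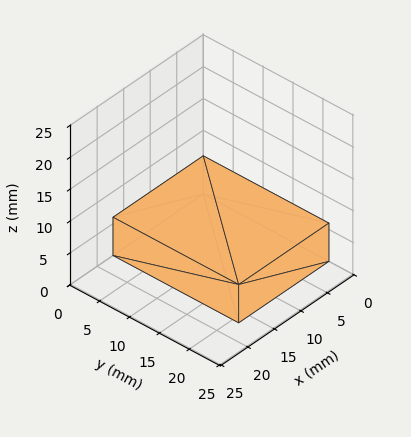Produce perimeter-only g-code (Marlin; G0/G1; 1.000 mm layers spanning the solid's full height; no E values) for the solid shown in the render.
Reading the render: the shape is a rectangular box, roughly 17 × 21 mm footprint and 6 mm tall (dimensions read to the nearest mm from the axis ticks). For the g-code, the solid's height is divided into equal slices at the stated Δz and each level perimeter traced with G1 moves after a G0 lift.

; perimeter-only toolpath
G21 ; units = mm
G90 ; absolute positioning
G28 ; home
; layer 1
G0 Z1.000
G0 X0.000 Y0.000
G1 X17.000 Y0.000
G1 X17.000 Y21.000
G1 X0.000 Y21.000
G1 X0.000 Y0.000
; layer 2
G0 Z2.000
G0 X0.000 Y0.000
G1 X17.000 Y0.000
G1 X17.000 Y21.000
G1 X0.000 Y21.000
G1 X0.000 Y0.000
; layer 3
G0 Z3.000
G0 X0.000 Y0.000
G1 X17.000 Y0.000
G1 X17.000 Y21.000
G1 X0.000 Y21.000
G1 X0.000 Y0.000
; layer 4
G0 Z4.000
G0 X0.000 Y0.000
G1 X17.000 Y0.000
G1 X17.000 Y21.000
G1 X0.000 Y21.000
G1 X0.000 Y0.000
; layer 5
G0 Z5.000
G0 X0.000 Y0.000
G1 X17.000 Y0.000
G1 X17.000 Y21.000
G1 X0.000 Y21.000
G1 X0.000 Y0.000
; layer 6
G0 Z6.000
G0 X0.000 Y0.000
G1 X17.000 Y0.000
G1 X17.000 Y21.000
G1 X0.000 Y21.000
G1 X0.000 Y0.000
M2 ; end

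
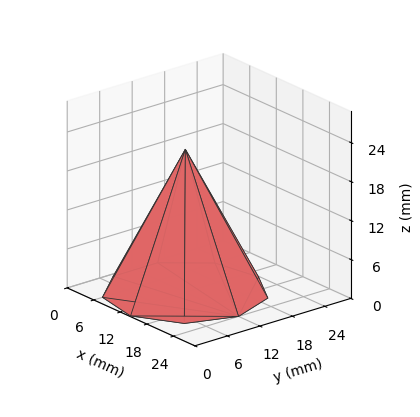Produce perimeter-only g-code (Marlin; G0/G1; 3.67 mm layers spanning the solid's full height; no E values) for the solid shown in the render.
Reading the render: the shape is a regular 9-sided pyramid, base circumscribed radius ≈ 12 mm, apex at z ≈ 22 mm (dimensions read to the nearest mm from the axis ticks). For the g-code, the solid's height is divided into equal slices at the stated Δz and each level perimeter traced with G1 moves after a G0 lift.

; perimeter-only toolpath
G21 ; units = mm
G90 ; absolute positioning
G28 ; home
; layer 1
G0 Z3.67
G0 X22.00 Y12.00
G1 X19.66 Y18.43
G1 X13.73 Y21.85
G1 X7.00 Y20.66
G1 X2.60 Y15.42
G1 X2.60 Y8.58
G1 X7.00 Y3.34
G1 X13.73 Y2.15
G1 X19.66 Y5.57
G1 X22.00 Y12.00
; layer 2
G0 Z7.33
G0 X20.00 Y12.00
G1 X18.13 Y17.14
G1 X13.39 Y19.88
G1 X8.00 Y18.93
G1 X4.48 Y14.73
G1 X4.48 Y9.27
G1 X8.00 Y5.07
G1 X13.39 Y4.12
G1 X18.13 Y6.86
G1 X20.00 Y12.00
; layer 3
G0 Z11.00
G0 X18.00 Y12.00
G1 X16.59 Y15.86
G1 X13.04 Y17.91
G1 X9.00 Y17.20
G1 X6.36 Y14.05
G1 X6.36 Y9.95
G1 X9.00 Y6.80
G1 X13.04 Y6.09
G1 X16.59 Y8.14
G1 X18.00 Y12.00
; layer 4
G0 Z14.67
G0 X16.00 Y12.00
G1 X15.06 Y14.57
G1 X12.69 Y15.94
G1 X10.00 Y15.46
G1 X8.24 Y13.37
G1 X8.24 Y10.63
G1 X10.00 Y8.54
G1 X12.69 Y8.06
G1 X15.06 Y9.43
G1 X16.00 Y12.00
; layer 5
G0 Z18.33
G0 X14.00 Y12.00
G1 X13.53 Y13.29
G1 X12.35 Y13.97
G1 X11.00 Y13.73
G1 X10.12 Y12.68
G1 X10.12 Y11.32
G1 X11.00 Y10.27
G1 X12.35 Y10.03
G1 X13.53 Y10.71
G1 X14.00 Y12.00
M2 ; end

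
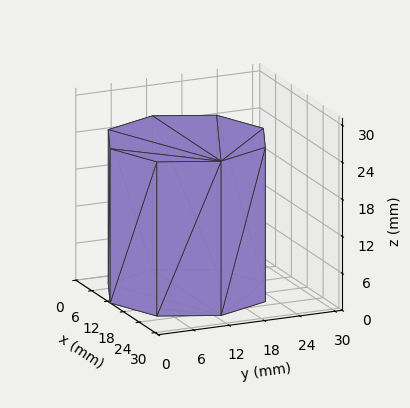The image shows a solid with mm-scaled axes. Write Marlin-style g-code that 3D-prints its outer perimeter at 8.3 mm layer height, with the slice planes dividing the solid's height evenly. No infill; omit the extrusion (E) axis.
Reading the render: the shape is a regular 8-sided prism (a cylinder approximated with 8 flat sides), circumscribed radius ≈ 13 mm, height ≈ 25 mm (dimensions read to the nearest mm from the axis ticks). For the g-code, the solid's height is divided into equal slices at the stated Δz and each level perimeter traced with G1 moves after a G0 lift.

; perimeter-only toolpath
G21 ; units = mm
G90 ; absolute positioning
G28 ; home
; layer 1
G0 Z8.3
G0 X26.0 Y13.0
G1 X22.2 Y22.2
G1 X13.0 Y26.0
G1 X3.8 Y22.2
G1 X0.0 Y13.0
G1 X3.8 Y3.8
G1 X13.0 Y0.0
G1 X22.2 Y3.8
G1 X26.0 Y13.0
; layer 2
G0 Z16.7
G0 X26.0 Y13.0
G1 X22.2 Y22.2
G1 X13.0 Y26.0
G1 X3.8 Y22.2
G1 X0.0 Y13.0
G1 X3.8 Y3.8
G1 X13.0 Y0.0
G1 X22.2 Y3.8
G1 X26.0 Y13.0
; layer 3
G0 Z25.0
G0 X26.0 Y13.0
G1 X22.2 Y22.2
G1 X13.0 Y26.0
G1 X3.8 Y22.2
G1 X0.0 Y13.0
G1 X3.8 Y3.8
G1 X13.0 Y0.0
G1 X22.2 Y3.8
G1 X26.0 Y13.0
M2 ; end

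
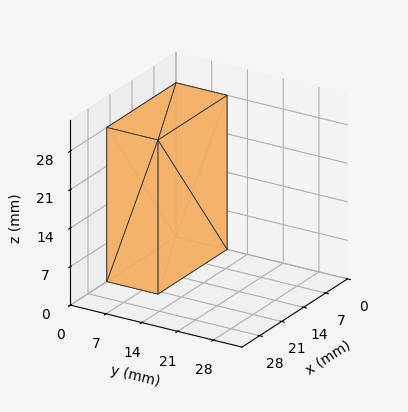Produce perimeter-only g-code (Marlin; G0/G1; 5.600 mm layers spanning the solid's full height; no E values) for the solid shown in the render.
Reading the render: the shape is a rectangular box, roughly 22 × 10 mm footprint and 28 mm tall (dimensions read to the nearest mm from the axis ticks). For the g-code, the solid's height is divided into equal slices at the stated Δz and each level perimeter traced with G1 moves after a G0 lift.

; perimeter-only toolpath
G21 ; units = mm
G90 ; absolute positioning
G28 ; home
; layer 1
G0 Z5.600
G0 X0.000 Y0.000
G1 X22.000 Y0.000
G1 X22.000 Y10.000
G1 X0.000 Y10.000
G1 X0.000 Y0.000
; layer 2
G0 Z11.200
G0 X0.000 Y0.000
G1 X22.000 Y0.000
G1 X22.000 Y10.000
G1 X0.000 Y10.000
G1 X0.000 Y0.000
; layer 3
G0 Z16.800
G0 X0.000 Y0.000
G1 X22.000 Y0.000
G1 X22.000 Y10.000
G1 X0.000 Y10.000
G1 X0.000 Y0.000
; layer 4
G0 Z22.400
G0 X0.000 Y0.000
G1 X22.000 Y0.000
G1 X22.000 Y10.000
G1 X0.000 Y10.000
G1 X0.000 Y0.000
; layer 5
G0 Z28.000
G0 X0.000 Y0.000
G1 X22.000 Y0.000
G1 X22.000 Y10.000
G1 X0.000 Y10.000
G1 X0.000 Y0.000
M2 ; end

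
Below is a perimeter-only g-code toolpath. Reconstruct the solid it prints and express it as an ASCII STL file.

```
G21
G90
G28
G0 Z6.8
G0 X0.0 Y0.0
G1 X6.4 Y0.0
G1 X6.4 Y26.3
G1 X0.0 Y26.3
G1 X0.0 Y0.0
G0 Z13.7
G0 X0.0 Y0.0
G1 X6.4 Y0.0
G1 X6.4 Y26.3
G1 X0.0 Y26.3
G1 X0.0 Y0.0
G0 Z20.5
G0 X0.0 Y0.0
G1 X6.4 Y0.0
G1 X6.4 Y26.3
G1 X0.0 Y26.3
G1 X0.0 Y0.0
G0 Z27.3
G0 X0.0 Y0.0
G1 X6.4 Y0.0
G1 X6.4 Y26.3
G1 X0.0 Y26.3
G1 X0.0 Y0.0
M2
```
solid part
  facet normal 0.0000 0.0000 -1.0000
    outer loop
      vertex 6.4 26.3 0.0
      vertex 6.4 0.0 0.0
      vertex 0.0 0.0 0.0
    endloop
  endfacet
  facet normal 0.0000 0.0000 -1.0000
    outer loop
      vertex 0.0 26.3 0.0
      vertex 6.4 26.3 0.0
      vertex 0.0 0.0 0.0
    endloop
  endfacet
  facet normal 0.0000 0.0000 1.0000
    outer loop
      vertex 0.0 0.0 27.3
      vertex 6.4 0.0 27.3
      vertex 6.4 26.3 27.3
    endloop
  endfacet
  facet normal 0.0000 0.0000 1.0000
    outer loop
      vertex 0.0 0.0 27.3
      vertex 6.4 26.3 27.3
      vertex 0.0 26.3 27.3
    endloop
  endfacet
  facet normal 0.0000 -1.0000 0.0000
    outer loop
      vertex 0.0 0.0 0.0
      vertex 6.4 0.0 0.0
      vertex 6.4 0.0 27.3
    endloop
  endfacet
  facet normal 0.0000 -1.0000 0.0000
    outer loop
      vertex 0.0 0.0 0.0
      vertex 6.4 0.0 27.3
      vertex 0.0 0.0 27.3
    endloop
  endfacet
  facet normal 0.0000 1.0000 0.0000
    outer loop
      vertex 6.4 26.3 27.3
      vertex 6.4 26.3 0.0
      vertex 0.0 26.3 0.0
    endloop
  endfacet
  facet normal 0.0000 1.0000 0.0000
    outer loop
      vertex 0.0 26.3 27.3
      vertex 6.4 26.3 27.3
      vertex 0.0 26.3 0.0
    endloop
  endfacet
  facet normal -1.0000 0.0000 0.0000
    outer loop
      vertex 0.0 26.3 27.3
      vertex 0.0 26.3 0.0
      vertex 0.0 0.0 0.0
    endloop
  endfacet
  facet normal -1.0000 0.0000 0.0000
    outer loop
      vertex 0.0 0.0 27.3
      vertex 0.0 26.3 27.3
      vertex 0.0 0.0 0.0
    endloop
  endfacet
  facet normal 1.0000 0.0000 0.0000
    outer loop
      vertex 6.4 0.0 0.0
      vertex 6.4 26.3 0.0
      vertex 6.4 26.3 27.3
    endloop
  endfacet
  facet normal 1.0000 0.0000 0.0000
    outer loop
      vertex 6.4 0.0 0.0
      vertex 6.4 26.3 27.3
      vertex 6.4 0.0 27.3
    endloop
  endfacet
endsolid part

The G0 Z moves step by Δz≈6.8 mm. Every layer's G1 loop is the same polygon, so the solid is a straight extrusion of it from z=0 to z≈27.3. Closing with flat bottom and top caps and triangulating gives 12 facets — a rectangular box, roughly 6.4 × 26.3 mm footprint and 27.3 mm tall.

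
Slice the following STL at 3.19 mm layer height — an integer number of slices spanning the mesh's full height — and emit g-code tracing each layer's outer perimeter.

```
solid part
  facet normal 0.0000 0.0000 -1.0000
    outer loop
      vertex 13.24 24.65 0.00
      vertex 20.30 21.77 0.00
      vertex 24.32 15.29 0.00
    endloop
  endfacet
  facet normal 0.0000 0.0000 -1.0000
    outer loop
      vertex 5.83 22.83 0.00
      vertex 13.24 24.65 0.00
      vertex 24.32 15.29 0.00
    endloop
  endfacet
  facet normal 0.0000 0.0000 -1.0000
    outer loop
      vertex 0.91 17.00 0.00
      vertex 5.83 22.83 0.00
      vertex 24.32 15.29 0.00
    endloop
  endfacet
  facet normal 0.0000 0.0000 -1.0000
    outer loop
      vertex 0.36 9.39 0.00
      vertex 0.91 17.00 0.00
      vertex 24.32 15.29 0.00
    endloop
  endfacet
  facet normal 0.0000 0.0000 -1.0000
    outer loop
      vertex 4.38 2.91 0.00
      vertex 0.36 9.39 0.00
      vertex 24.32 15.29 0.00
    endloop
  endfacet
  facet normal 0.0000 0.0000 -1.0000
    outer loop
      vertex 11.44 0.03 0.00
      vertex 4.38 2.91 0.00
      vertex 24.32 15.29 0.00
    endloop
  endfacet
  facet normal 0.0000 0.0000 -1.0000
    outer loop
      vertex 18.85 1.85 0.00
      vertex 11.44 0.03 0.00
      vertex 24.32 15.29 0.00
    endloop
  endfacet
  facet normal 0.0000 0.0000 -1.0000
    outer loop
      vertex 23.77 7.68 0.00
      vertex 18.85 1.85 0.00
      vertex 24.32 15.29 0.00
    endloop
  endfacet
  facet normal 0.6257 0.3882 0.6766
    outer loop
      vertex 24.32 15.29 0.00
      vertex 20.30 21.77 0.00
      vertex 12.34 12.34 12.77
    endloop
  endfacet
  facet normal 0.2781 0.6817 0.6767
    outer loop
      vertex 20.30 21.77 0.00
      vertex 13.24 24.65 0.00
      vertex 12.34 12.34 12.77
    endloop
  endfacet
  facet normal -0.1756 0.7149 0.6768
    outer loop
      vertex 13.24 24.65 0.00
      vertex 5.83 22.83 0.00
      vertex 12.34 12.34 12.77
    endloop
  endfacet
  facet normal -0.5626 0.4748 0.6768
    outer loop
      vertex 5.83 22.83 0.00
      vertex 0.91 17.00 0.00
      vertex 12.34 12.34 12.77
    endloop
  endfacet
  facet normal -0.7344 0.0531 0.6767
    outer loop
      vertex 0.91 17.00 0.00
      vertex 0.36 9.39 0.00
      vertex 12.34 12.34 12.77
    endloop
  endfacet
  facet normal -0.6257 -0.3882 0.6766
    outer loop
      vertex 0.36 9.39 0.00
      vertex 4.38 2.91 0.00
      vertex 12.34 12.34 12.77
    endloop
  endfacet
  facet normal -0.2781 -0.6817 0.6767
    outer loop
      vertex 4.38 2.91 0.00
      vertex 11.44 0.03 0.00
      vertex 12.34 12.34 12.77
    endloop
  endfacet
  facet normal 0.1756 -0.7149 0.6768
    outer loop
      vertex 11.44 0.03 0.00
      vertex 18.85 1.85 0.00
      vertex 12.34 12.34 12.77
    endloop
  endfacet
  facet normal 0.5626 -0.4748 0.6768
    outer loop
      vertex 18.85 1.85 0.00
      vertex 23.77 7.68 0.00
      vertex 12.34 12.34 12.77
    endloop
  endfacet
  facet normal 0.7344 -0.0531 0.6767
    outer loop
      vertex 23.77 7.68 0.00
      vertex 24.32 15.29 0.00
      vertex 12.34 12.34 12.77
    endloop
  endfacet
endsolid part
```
; perimeter-only toolpath
G21 ; units = mm
G90 ; absolute positioning
G28 ; home
; layer 1
G0 Z3.19
G0 X21.33 Y14.55
G1 X18.31 Y19.41
G1 X13.02 Y21.57
G1 X7.46 Y20.21
G1 X3.77 Y15.84
G1 X3.35 Y10.13
G1 X6.37 Y5.27
G1 X11.66 Y3.11
G1 X17.22 Y4.47
G1 X20.91 Y8.84
G1 X21.33 Y14.55
; layer 2
G0 Z6.38
G0 X18.33 Y13.81
G1 X16.32 Y17.05
G1 X12.79 Y18.49
G1 X9.09 Y17.59
G1 X6.62 Y14.67
G1 X6.35 Y10.87
G1 X8.36 Y7.62
G1 X11.89 Y6.18
G1 X15.60 Y7.09
G1 X18.05 Y10.01
G1 X18.33 Y13.81
; layer 3
G0 Z9.58
G0 X15.33 Y13.08
G1 X14.33 Y14.70
G1 X12.56 Y15.42
G1 X10.71 Y14.96
G1 X9.48 Y13.50
G1 X9.35 Y11.60
G1 X10.35 Y9.98
G1 X12.11 Y9.26
G1 X13.97 Y9.72
G1 X15.20 Y11.18
G1 X15.33 Y13.08
M2 ; end

The solid is a regular 10-sided pyramid, base circumscribed radius ≈ 12.3 mm, apex at z ≈ 12.8 mm. Slicing at Δz = 3.19 mm — 4 equal slices spanning the solid's height, so layer i sits at z = i·h/4 — gives 3 non-empty perimeters. Each is a 10-segment closed polygon; G0 lifts to the layer z and rapids to the start vertex, then G1 traces the edges. The cross-section shrinks linearly with z (the slice at the apex is degenerate and omitted).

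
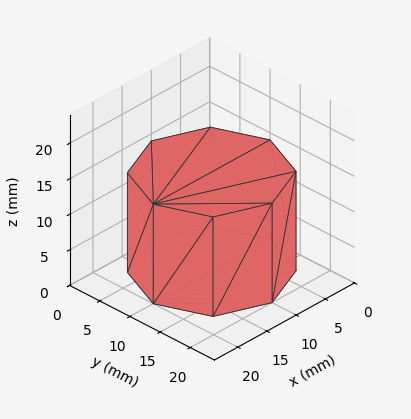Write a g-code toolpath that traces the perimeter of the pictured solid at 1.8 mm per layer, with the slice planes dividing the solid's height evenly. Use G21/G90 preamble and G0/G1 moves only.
Reading the render: the shape is a regular 8-sided prism (a cylinder approximated with 8 flat sides), circumscribed radius ≈ 10 mm, height ≈ 14 mm (dimensions read to the nearest mm from the axis ticks). For the g-code, the solid's height is divided into equal slices at the stated Δz and each level perimeter traced with G1 moves after a G0 lift.

; perimeter-only toolpath
G21 ; units = mm
G90 ; absolute positioning
G28 ; home
; layer 1
G0 Z1.8
G0 X20.0 Y10.0
G1 X17.1 Y17.1
G1 X10.0 Y20.0
G1 X2.9 Y17.1
G1 X0.0 Y10.0
G1 X2.9 Y2.9
G1 X10.0 Y0.0
G1 X17.1 Y2.9
G1 X20.0 Y10.0
; layer 2
G0 Z3.5
G0 X20.0 Y10.0
G1 X17.1 Y17.1
G1 X10.0 Y20.0
G1 X2.9 Y17.1
G1 X0.0 Y10.0
G1 X2.9 Y2.9
G1 X10.0 Y0.0
G1 X17.1 Y2.9
G1 X20.0 Y10.0
; layer 3
G0 Z5.2
G0 X20.0 Y10.0
G1 X17.1 Y17.1
G1 X10.0 Y20.0
G1 X2.9 Y17.1
G1 X0.0 Y10.0
G1 X2.9 Y2.9
G1 X10.0 Y0.0
G1 X17.1 Y2.9
G1 X20.0 Y10.0
; layer 4
G0 Z7.0
G0 X20.0 Y10.0
G1 X17.1 Y17.1
G1 X10.0 Y20.0
G1 X2.9 Y17.1
G1 X0.0 Y10.0
G1 X2.9 Y2.9
G1 X10.0 Y0.0
G1 X17.1 Y2.9
G1 X20.0 Y10.0
; layer 5
G0 Z8.8
G0 X20.0 Y10.0
G1 X17.1 Y17.1
G1 X10.0 Y20.0
G1 X2.9 Y17.1
G1 X0.0 Y10.0
G1 X2.9 Y2.9
G1 X10.0 Y0.0
G1 X17.1 Y2.9
G1 X20.0 Y10.0
; layer 6
G0 Z10.5
G0 X20.0 Y10.0
G1 X17.1 Y17.1
G1 X10.0 Y20.0
G1 X2.9 Y17.1
G1 X0.0 Y10.0
G1 X2.9 Y2.9
G1 X10.0 Y0.0
G1 X17.1 Y2.9
G1 X20.0 Y10.0
; layer 7
G0 Z12.2
G0 X20.0 Y10.0
G1 X17.1 Y17.1
G1 X10.0 Y20.0
G1 X2.9 Y17.1
G1 X0.0 Y10.0
G1 X2.9 Y2.9
G1 X10.0 Y0.0
G1 X17.1 Y2.9
G1 X20.0 Y10.0
; layer 8
G0 Z14.0
G0 X20.0 Y10.0
G1 X17.1 Y17.1
G1 X10.0 Y20.0
G1 X2.9 Y17.1
G1 X0.0 Y10.0
G1 X2.9 Y2.9
G1 X10.0 Y0.0
G1 X17.1 Y2.9
G1 X20.0 Y10.0
M2 ; end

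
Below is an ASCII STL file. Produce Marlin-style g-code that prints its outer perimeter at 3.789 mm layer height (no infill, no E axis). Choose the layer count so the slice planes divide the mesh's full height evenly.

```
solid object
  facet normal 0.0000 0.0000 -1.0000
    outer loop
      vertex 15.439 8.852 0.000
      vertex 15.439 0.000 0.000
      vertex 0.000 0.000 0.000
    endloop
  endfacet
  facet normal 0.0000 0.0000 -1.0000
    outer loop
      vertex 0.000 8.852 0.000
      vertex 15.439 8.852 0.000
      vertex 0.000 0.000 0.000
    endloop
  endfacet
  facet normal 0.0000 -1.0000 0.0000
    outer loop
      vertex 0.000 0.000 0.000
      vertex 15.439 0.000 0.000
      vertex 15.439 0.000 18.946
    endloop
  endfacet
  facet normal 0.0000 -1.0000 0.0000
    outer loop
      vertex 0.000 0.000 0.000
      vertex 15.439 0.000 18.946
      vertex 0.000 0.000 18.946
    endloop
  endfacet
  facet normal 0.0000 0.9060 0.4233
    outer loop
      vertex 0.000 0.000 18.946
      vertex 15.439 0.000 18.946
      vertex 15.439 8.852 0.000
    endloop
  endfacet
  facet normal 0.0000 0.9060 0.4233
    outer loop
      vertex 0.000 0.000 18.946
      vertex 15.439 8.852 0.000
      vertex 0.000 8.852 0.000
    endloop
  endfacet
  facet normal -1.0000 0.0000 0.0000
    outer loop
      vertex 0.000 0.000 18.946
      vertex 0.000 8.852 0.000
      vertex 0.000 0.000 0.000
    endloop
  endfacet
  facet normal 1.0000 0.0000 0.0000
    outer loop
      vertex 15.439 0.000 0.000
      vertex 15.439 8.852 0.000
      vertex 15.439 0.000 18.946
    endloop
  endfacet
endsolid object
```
; perimeter-only toolpath
G21 ; units = mm
G90 ; absolute positioning
G28 ; home
; layer 1
G0 Z3.789
G0 X0.000 Y0.000
G1 X15.439 Y0.000
G1 X15.439 Y7.082
G1 X0.000 Y7.082
G1 X0.000 Y0.000
; layer 2
G0 Z7.578
G0 X0.000 Y0.000
G1 X15.439 Y0.000
G1 X15.439 Y5.311
G1 X0.000 Y5.311
G1 X0.000 Y0.000
; layer 3
G0 Z11.368
G0 X0.000 Y0.000
G1 X15.439 Y0.000
G1 X15.439 Y3.541
G1 X0.000 Y3.541
G1 X0.000 Y0.000
; layer 4
G0 Z15.157
G0 X0.000 Y0.000
G1 X15.439 Y0.000
G1 X15.439 Y1.770
G1 X0.000 Y1.770
G1 X0.000 Y0.000
M2 ; end

The solid is a wedge (ramp): 15.4 × 8.85 mm base, rising to 18.9 mm along the y=0 edge and sloping linearly to z=0 at y=8.85. Slicing at Δz = 3.789 mm — 5 equal slices spanning the solid's height, so layer i sits at z = i·h/5 — gives 4 non-empty perimeters. Each is a 4-segment closed polygon; G0 lifts to the layer z and rapids to the start vertex, then G1 traces the edges. The cross-section shrinks linearly with z (the slice at the apex is degenerate and omitted).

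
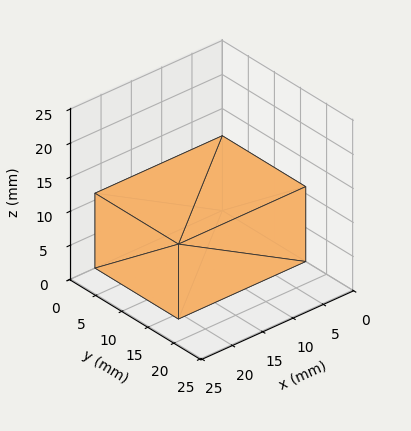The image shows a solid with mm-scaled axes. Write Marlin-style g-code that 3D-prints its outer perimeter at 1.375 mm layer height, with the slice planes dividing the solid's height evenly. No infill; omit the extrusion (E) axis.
Reading the render: the shape is a rectangular box, roughly 21 × 16 mm footprint and 11 mm tall (dimensions read to the nearest mm from the axis ticks). For the g-code, the solid's height is divided into equal slices at the stated Δz and each level perimeter traced with G1 moves after a G0 lift.

; perimeter-only toolpath
G21 ; units = mm
G90 ; absolute positioning
G28 ; home
; layer 1
G0 Z1.375
G0 X0.000 Y0.000
G1 X21.000 Y0.000
G1 X21.000 Y16.000
G1 X0.000 Y16.000
G1 X0.000 Y0.000
; layer 2
G0 Z2.750
G0 X0.000 Y0.000
G1 X21.000 Y0.000
G1 X21.000 Y16.000
G1 X0.000 Y16.000
G1 X0.000 Y0.000
; layer 3
G0 Z4.125
G0 X0.000 Y0.000
G1 X21.000 Y0.000
G1 X21.000 Y16.000
G1 X0.000 Y16.000
G1 X0.000 Y0.000
; layer 4
G0 Z5.500
G0 X0.000 Y0.000
G1 X21.000 Y0.000
G1 X21.000 Y16.000
G1 X0.000 Y16.000
G1 X0.000 Y0.000
; layer 5
G0 Z6.875
G0 X0.000 Y0.000
G1 X21.000 Y0.000
G1 X21.000 Y16.000
G1 X0.000 Y16.000
G1 X0.000 Y0.000
; layer 6
G0 Z8.250
G0 X0.000 Y0.000
G1 X21.000 Y0.000
G1 X21.000 Y16.000
G1 X0.000 Y16.000
G1 X0.000 Y0.000
; layer 7
G0 Z9.625
G0 X0.000 Y0.000
G1 X21.000 Y0.000
G1 X21.000 Y16.000
G1 X0.000 Y16.000
G1 X0.000 Y0.000
; layer 8
G0 Z11.000
G0 X0.000 Y0.000
G1 X21.000 Y0.000
G1 X21.000 Y16.000
G1 X0.000 Y16.000
G1 X0.000 Y0.000
M2 ; end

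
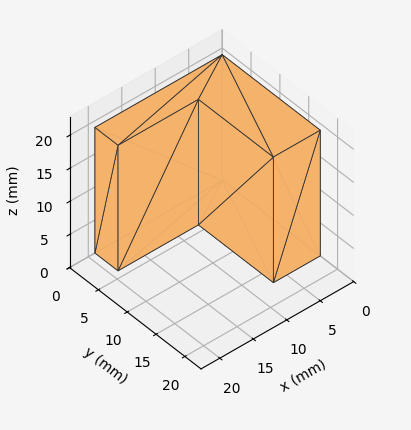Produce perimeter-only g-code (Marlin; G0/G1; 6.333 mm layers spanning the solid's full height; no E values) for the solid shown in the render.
Reading the render: the shape is an L-shaped prism: outer 19 × 17 mm, arm thicknesses ≈ 4 mm (horizontal) and 7 mm (vertical), extruded 19 mm in z (dimensions read to the nearest mm from the axis ticks). For the g-code, the solid's height is divided into equal slices at the stated Δz and each level perimeter traced with G1 moves after a G0 lift.

; perimeter-only toolpath
G21 ; units = mm
G90 ; absolute positioning
G28 ; home
; layer 1
G0 Z6.333
G0 X0.000 Y0.000
G1 X19.000 Y0.000
G1 X19.000 Y4.000
G1 X7.000 Y4.000
G1 X7.000 Y17.000
G1 X0.000 Y17.000
G1 X0.000 Y0.000
; layer 2
G0 Z12.667
G0 X0.000 Y0.000
G1 X19.000 Y0.000
G1 X19.000 Y4.000
G1 X7.000 Y4.000
G1 X7.000 Y17.000
G1 X0.000 Y17.000
G1 X0.000 Y0.000
; layer 3
G0 Z19.000
G0 X0.000 Y0.000
G1 X19.000 Y0.000
G1 X19.000 Y4.000
G1 X7.000 Y4.000
G1 X7.000 Y17.000
G1 X0.000 Y17.000
G1 X0.000 Y0.000
M2 ; end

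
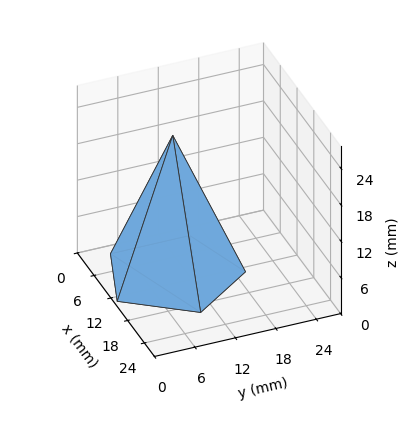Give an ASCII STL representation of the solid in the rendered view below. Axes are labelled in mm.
Reading the render: the shape is a regular 5-sided pyramid, base circumscribed radius ≈ 10 mm, apex at z ≈ 23 mm (dimensions read to the nearest mm from the axis ticks). For the STL, each face is triangulated and given an outward normal.

solid part
  facet normal 0.0000 0.0000 -1.0000
    outer loop
      vertex 1.91 15.88 0.00
      vertex 13.09 19.51 0.00
      vertex 20.00 10.00 0.00
    endloop
  endfacet
  facet normal 0.0000 0.0000 -1.0000
    outer loop
      vertex 1.91 4.12 0.00
      vertex 1.91 15.88 0.00
      vertex 20.00 10.00 0.00
    endloop
  endfacet
  facet normal 0.0000 0.0000 -1.0000
    outer loop
      vertex 13.09 0.49 0.00
      vertex 1.91 4.12 0.00
      vertex 20.00 10.00 0.00
    endloop
  endfacet
  facet normal 0.7632 0.5545 0.3318
    outer loop
      vertex 20.00 10.00 0.00
      vertex 13.09 19.51 0.00
      vertex 10.00 10.00 23.00
    endloop
  endfacet
  facet normal -0.2913 0.8972 0.3318
    outer loop
      vertex 13.09 19.51 0.00
      vertex 1.91 15.88 0.00
      vertex 10.00 10.00 23.00
    endloop
  endfacet
  facet normal -0.9433 0.0000 0.3318
    outer loop
      vertex 1.91 15.88 0.00
      vertex 1.91 4.12 0.00
      vertex 10.00 10.00 23.00
    endloop
  endfacet
  facet normal -0.2913 -0.8972 0.3318
    outer loop
      vertex 1.91 4.12 0.00
      vertex 13.09 0.49 0.00
      vertex 10.00 10.00 23.00
    endloop
  endfacet
  facet normal 0.7632 -0.5545 0.3318
    outer loop
      vertex 13.09 0.49 0.00
      vertex 20.00 10.00 0.00
      vertex 10.00 10.00 23.00
    endloop
  endfacet
endsolid part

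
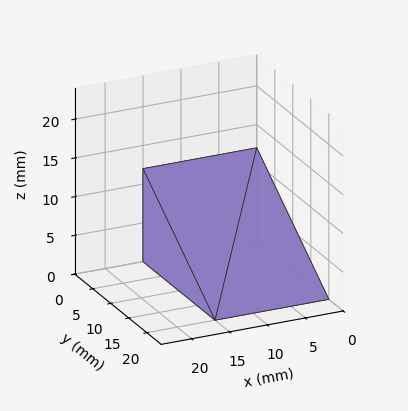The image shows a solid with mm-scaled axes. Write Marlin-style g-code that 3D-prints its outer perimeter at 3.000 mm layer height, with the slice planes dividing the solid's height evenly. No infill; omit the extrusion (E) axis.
Reading the render: the shape is a wedge (ramp): 15 × 20 mm base, rising to 12 mm along the y=0 edge and sloping linearly to z=0 at y=20 (dimensions read to the nearest mm from the axis ticks). For the g-code, the solid's height is divided into equal slices at the stated Δz and each level perimeter traced with G1 moves after a G0 lift.

; perimeter-only toolpath
G21 ; units = mm
G90 ; absolute positioning
G28 ; home
; layer 1
G0 Z3.000
G0 X0.000 Y0.000
G1 X15.000 Y0.000
G1 X15.000 Y15.000
G1 X0.000 Y15.000
G1 X0.000 Y0.000
; layer 2
G0 Z6.000
G0 X0.000 Y0.000
G1 X15.000 Y0.000
G1 X15.000 Y10.000
G1 X0.000 Y10.000
G1 X0.000 Y0.000
; layer 3
G0 Z9.000
G0 X0.000 Y0.000
G1 X15.000 Y0.000
G1 X15.000 Y5.000
G1 X0.000 Y5.000
G1 X0.000 Y0.000
M2 ; end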